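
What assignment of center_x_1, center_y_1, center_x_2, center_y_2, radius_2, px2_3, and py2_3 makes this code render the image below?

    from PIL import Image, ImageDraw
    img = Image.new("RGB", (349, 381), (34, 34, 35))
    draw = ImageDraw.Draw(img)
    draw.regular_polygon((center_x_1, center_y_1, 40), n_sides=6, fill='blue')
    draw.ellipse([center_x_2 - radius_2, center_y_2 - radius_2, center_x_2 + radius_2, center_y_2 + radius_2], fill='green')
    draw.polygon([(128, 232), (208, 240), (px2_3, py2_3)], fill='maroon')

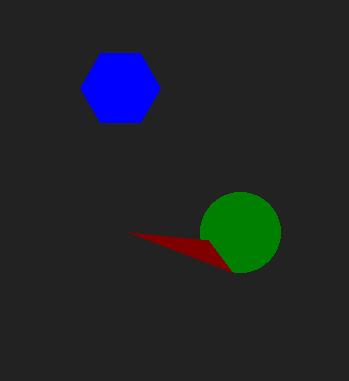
center_x_1 = 120
center_y_1 = 88
center_x_2 = 240
center_y_2 = 232
radius_2 = 40
px2_3 = 232
py2_3 = 272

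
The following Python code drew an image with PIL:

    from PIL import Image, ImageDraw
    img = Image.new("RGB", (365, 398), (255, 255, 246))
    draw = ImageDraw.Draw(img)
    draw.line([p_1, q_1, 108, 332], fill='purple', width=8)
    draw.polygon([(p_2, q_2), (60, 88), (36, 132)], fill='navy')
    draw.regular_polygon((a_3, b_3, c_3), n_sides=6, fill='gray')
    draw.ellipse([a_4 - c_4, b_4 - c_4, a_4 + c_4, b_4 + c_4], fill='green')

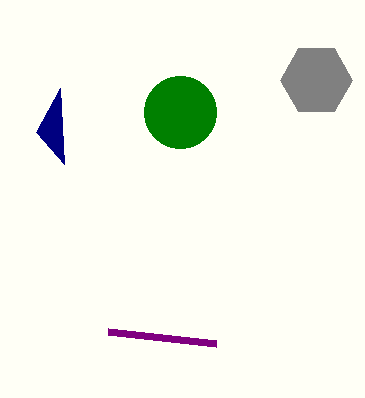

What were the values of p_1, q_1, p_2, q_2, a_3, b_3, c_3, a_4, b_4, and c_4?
p_1 = 216; q_1 = 344; p_2 = 64; q_2 = 164; a_3 = 316; b_3 = 80; c_3 = 36; a_4 = 180; b_4 = 112; c_4 = 36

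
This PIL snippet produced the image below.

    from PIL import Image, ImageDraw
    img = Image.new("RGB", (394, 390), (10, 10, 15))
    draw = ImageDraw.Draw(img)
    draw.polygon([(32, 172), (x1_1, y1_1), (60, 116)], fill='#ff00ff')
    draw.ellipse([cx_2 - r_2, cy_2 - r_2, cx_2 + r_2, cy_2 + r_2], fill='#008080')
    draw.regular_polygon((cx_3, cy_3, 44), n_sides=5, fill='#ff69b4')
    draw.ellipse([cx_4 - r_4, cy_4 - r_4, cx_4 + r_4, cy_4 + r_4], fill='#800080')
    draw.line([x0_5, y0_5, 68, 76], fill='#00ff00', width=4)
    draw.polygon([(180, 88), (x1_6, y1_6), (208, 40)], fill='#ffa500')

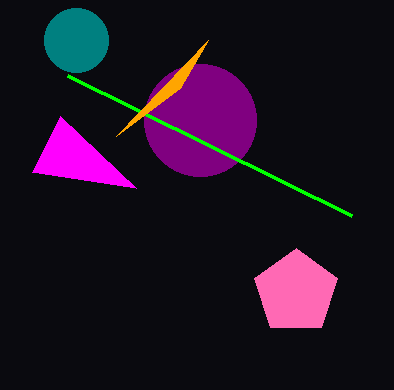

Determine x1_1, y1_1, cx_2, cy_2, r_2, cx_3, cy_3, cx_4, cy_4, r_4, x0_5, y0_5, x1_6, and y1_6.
x1_1 = 136
y1_1 = 188
cx_2 = 76
cy_2 = 40
r_2 = 32
cx_3 = 296
cy_3 = 292
cx_4 = 200
cy_4 = 120
r_4 = 56
x0_5 = 352
y0_5 = 216
x1_6 = 116
y1_6 = 136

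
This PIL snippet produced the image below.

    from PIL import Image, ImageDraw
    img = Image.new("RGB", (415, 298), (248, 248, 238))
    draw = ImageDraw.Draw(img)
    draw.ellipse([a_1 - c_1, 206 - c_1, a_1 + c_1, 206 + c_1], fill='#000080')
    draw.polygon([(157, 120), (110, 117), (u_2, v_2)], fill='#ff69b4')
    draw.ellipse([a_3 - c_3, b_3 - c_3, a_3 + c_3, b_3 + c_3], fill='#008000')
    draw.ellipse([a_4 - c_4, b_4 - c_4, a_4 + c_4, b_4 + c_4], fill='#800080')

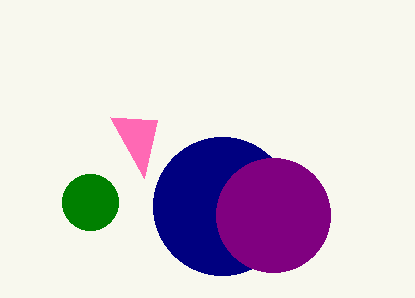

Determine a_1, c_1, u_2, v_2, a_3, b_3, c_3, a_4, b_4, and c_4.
a_1 = 222
c_1 = 69
u_2 = 144
v_2 = 178
a_3 = 90
b_3 = 202
c_3 = 28
a_4 = 273
b_4 = 215
c_4 = 57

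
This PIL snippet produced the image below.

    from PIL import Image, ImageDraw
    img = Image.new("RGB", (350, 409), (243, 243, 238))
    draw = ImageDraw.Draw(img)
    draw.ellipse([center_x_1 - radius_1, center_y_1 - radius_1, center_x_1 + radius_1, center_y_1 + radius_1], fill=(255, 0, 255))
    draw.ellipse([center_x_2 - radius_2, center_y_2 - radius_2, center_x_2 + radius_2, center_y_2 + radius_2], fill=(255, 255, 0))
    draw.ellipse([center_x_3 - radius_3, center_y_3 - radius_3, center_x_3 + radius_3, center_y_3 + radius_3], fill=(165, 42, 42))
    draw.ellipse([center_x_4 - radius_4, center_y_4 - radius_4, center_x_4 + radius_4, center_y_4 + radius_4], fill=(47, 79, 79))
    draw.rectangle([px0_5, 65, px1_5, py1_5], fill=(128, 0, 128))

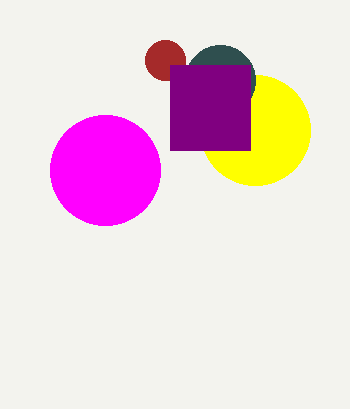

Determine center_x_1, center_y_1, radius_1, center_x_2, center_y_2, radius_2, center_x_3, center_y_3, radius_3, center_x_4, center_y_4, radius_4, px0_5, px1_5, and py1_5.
center_x_1 = 105; center_y_1 = 170; radius_1 = 55; center_x_2 = 255; center_y_2 = 130; radius_2 = 55; center_x_3 = 165; center_y_3 = 60; radius_3 = 20; center_x_4 = 220; center_y_4 = 80; radius_4 = 35; px0_5 = 170; px1_5 = 250; py1_5 = 150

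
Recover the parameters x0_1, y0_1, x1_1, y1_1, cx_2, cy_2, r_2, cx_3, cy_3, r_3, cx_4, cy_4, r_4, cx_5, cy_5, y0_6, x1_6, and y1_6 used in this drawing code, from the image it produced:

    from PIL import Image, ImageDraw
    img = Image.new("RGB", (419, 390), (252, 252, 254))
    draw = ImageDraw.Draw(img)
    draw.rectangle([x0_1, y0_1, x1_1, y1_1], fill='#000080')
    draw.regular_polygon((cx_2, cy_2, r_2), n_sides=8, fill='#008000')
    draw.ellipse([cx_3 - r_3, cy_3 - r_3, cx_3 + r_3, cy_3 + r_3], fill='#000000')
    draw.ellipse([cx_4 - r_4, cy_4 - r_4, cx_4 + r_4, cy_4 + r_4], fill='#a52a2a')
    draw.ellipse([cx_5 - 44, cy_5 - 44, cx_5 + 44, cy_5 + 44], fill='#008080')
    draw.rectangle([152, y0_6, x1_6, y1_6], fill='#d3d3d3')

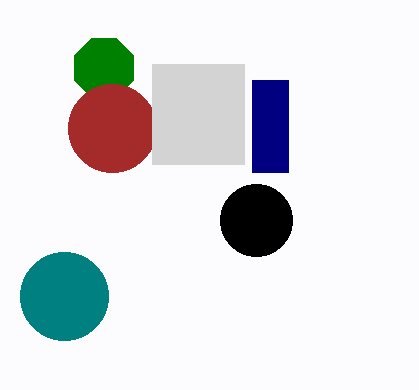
x0_1 = 252, y0_1 = 80, x1_1 = 288, y1_1 = 172, cx_2 = 104, cy_2 = 68, r_2 = 32, cx_3 = 256, cy_3 = 220, r_3 = 36, cx_4 = 112, cy_4 = 128, r_4 = 44, cx_5 = 64, cy_5 = 296, y0_6 = 64, x1_6 = 244, y1_6 = 164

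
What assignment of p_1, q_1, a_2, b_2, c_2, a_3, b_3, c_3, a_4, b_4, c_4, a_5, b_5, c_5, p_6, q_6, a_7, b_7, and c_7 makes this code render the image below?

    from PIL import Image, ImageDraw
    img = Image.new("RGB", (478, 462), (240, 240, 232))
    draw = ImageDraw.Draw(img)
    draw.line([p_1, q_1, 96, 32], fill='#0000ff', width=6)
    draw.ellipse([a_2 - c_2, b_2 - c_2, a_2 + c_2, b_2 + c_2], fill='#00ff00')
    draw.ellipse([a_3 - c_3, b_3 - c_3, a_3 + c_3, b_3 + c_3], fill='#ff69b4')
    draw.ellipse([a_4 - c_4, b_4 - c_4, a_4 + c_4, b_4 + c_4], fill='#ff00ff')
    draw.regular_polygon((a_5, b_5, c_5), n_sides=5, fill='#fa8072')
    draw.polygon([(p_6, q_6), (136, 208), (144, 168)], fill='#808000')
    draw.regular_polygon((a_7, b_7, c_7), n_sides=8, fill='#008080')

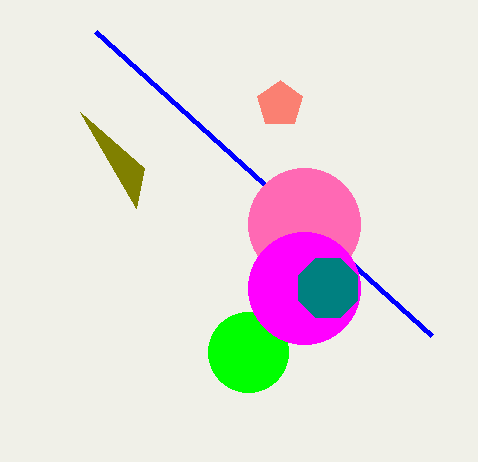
p_1 = 432; q_1 = 336; a_2 = 248; b_2 = 352; c_2 = 40; a_3 = 304; b_3 = 224; c_3 = 56; a_4 = 304; b_4 = 288; c_4 = 56; a_5 = 280; b_5 = 104; c_5 = 24; p_6 = 80; q_6 = 112; a_7 = 328; b_7 = 288; c_7 = 32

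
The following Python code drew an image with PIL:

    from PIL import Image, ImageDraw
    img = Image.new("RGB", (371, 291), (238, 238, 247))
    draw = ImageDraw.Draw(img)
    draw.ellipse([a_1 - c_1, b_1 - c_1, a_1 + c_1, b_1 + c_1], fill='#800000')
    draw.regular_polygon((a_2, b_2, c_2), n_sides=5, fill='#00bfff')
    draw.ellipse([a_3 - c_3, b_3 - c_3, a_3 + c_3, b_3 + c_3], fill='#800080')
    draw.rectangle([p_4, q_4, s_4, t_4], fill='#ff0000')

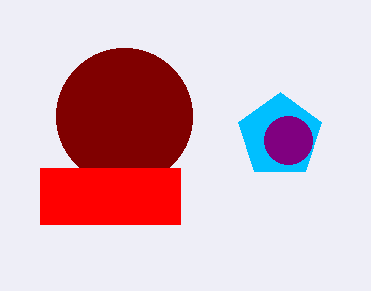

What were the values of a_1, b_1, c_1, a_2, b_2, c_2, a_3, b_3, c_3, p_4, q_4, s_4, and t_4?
a_1 = 124; b_1 = 116; c_1 = 68; a_2 = 280; b_2 = 136; c_2 = 44; a_3 = 288; b_3 = 140; c_3 = 24; p_4 = 40; q_4 = 168; s_4 = 180; t_4 = 224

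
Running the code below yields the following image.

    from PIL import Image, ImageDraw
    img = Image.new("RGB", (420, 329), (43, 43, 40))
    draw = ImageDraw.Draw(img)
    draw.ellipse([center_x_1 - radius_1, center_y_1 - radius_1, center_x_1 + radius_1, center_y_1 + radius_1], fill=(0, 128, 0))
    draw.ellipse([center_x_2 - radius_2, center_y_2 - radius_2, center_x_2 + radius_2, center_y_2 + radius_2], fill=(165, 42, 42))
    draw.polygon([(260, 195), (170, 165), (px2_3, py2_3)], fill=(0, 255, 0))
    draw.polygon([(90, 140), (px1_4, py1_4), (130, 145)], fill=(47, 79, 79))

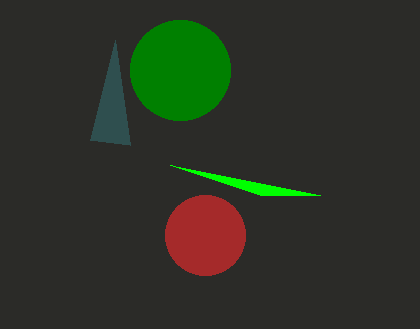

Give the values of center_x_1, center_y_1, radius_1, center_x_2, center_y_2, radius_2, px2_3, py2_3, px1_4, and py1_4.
center_x_1 = 180
center_y_1 = 70
radius_1 = 50
center_x_2 = 205
center_y_2 = 235
radius_2 = 40
px2_3 = 320
py2_3 = 195
px1_4 = 115
py1_4 = 40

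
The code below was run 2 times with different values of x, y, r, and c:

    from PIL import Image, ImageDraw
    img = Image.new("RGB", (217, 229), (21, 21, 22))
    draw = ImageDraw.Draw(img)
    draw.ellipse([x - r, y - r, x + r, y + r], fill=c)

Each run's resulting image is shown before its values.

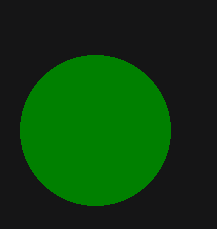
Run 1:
x = 95
y = 130
r = 75
c = 'green'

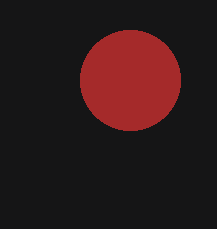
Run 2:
x = 130; y = 80; r = 50; c = 'brown'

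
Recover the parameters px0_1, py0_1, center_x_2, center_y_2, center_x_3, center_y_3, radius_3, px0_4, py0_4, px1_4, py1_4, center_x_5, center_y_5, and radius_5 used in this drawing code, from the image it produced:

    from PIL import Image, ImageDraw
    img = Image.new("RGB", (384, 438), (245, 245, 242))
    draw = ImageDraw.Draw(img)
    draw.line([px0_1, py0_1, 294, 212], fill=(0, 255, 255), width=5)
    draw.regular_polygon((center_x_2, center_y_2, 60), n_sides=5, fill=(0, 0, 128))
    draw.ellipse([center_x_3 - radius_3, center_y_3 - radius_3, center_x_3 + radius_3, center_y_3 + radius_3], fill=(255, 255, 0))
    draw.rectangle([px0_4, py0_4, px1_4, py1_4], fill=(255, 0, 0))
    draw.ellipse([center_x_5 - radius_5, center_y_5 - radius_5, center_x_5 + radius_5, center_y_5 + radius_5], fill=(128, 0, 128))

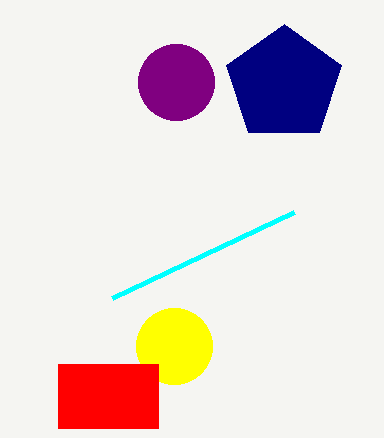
px0_1 = 112
py0_1 = 298
center_x_2 = 284
center_y_2 = 84
center_x_3 = 174
center_y_3 = 346
radius_3 = 38
px0_4 = 58
py0_4 = 364
px1_4 = 158
py1_4 = 428
center_x_5 = 176
center_y_5 = 82
radius_5 = 38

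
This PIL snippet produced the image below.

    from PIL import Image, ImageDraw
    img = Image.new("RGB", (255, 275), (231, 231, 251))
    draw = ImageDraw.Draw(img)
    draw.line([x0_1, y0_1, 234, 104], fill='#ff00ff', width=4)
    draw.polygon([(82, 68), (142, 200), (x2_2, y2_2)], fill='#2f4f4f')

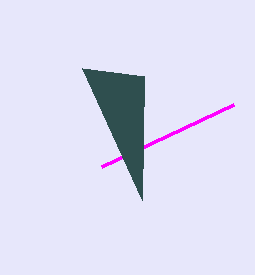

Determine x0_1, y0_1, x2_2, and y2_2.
x0_1 = 102
y0_1 = 166
x2_2 = 144
y2_2 = 76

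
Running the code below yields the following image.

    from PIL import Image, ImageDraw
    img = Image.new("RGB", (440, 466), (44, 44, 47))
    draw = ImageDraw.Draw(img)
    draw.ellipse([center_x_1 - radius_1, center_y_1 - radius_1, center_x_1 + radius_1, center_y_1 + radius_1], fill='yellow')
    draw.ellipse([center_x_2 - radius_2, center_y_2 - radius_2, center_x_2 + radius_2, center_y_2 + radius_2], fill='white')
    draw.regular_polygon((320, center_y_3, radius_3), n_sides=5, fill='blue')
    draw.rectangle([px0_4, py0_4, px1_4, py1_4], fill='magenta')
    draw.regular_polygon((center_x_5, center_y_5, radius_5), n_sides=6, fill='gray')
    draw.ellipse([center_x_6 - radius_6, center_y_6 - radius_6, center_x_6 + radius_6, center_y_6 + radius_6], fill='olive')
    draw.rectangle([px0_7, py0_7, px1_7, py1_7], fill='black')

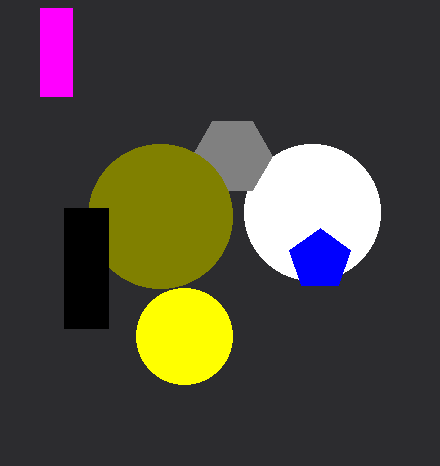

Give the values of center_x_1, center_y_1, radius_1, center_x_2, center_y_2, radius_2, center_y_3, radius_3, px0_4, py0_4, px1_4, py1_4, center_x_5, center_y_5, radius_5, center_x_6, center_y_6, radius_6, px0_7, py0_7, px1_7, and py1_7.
center_x_1 = 184, center_y_1 = 336, radius_1 = 48, center_x_2 = 312, center_y_2 = 212, radius_2 = 68, center_y_3 = 260, radius_3 = 32, px0_4 = 40, py0_4 = 8, px1_4 = 72, py1_4 = 96, center_x_5 = 232, center_y_5 = 156, radius_5 = 40, center_x_6 = 160, center_y_6 = 216, radius_6 = 72, px0_7 = 64, py0_7 = 208, px1_7 = 108, py1_7 = 328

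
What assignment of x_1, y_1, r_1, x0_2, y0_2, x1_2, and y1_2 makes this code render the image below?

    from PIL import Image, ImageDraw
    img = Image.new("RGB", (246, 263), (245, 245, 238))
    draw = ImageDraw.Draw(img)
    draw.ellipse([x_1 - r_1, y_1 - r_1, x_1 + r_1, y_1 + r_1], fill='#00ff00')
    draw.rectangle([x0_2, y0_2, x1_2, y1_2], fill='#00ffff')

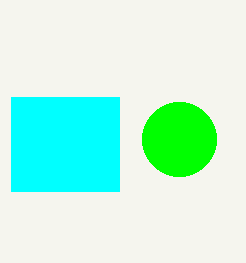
x_1 = 179
y_1 = 139
r_1 = 37
x0_2 = 11
y0_2 = 97
x1_2 = 119
y1_2 = 191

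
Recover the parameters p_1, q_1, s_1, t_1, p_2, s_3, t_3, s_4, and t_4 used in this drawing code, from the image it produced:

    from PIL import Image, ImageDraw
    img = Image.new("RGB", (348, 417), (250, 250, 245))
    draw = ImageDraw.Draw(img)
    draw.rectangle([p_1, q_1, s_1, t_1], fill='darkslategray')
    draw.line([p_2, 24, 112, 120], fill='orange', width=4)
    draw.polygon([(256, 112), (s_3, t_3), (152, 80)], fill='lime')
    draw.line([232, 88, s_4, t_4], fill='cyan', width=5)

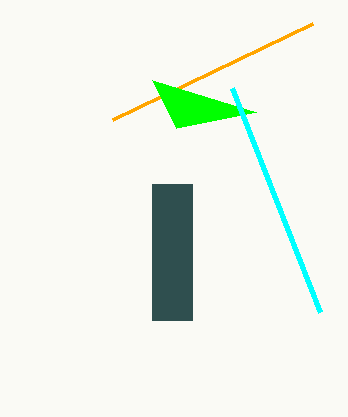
p_1 = 152
q_1 = 184
s_1 = 192
t_1 = 320
p_2 = 312
s_3 = 176
t_3 = 128
s_4 = 320
t_4 = 312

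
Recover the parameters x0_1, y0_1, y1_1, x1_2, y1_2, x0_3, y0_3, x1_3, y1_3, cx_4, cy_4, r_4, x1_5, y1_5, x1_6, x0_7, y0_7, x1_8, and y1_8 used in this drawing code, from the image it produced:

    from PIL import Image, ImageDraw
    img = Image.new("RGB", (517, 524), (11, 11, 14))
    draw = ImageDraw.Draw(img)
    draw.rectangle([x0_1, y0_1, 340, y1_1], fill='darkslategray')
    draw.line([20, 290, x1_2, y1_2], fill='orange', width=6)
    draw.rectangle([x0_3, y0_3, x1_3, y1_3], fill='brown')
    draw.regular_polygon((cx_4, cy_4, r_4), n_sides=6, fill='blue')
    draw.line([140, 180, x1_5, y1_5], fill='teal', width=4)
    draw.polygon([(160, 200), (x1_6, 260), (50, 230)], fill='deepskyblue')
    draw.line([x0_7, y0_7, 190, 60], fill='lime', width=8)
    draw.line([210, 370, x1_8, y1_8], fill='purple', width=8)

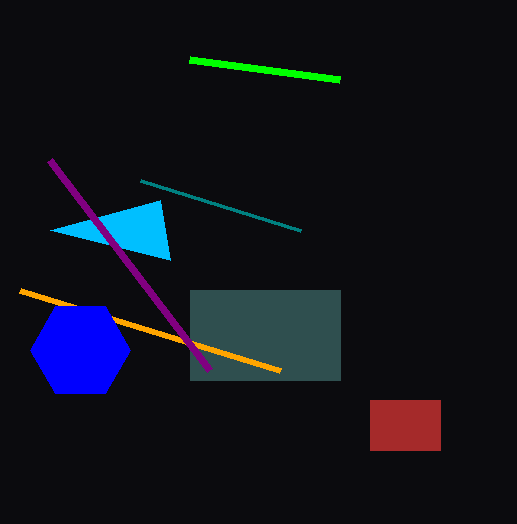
x0_1 = 190; y0_1 = 290; y1_1 = 380; x1_2 = 280; y1_2 = 370; x0_3 = 370; y0_3 = 400; x1_3 = 440; y1_3 = 450; cx_4 = 80; cy_4 = 350; r_4 = 50; x1_5 = 300; y1_5 = 230; x1_6 = 170; x0_7 = 340; y0_7 = 80; x1_8 = 50; y1_8 = 160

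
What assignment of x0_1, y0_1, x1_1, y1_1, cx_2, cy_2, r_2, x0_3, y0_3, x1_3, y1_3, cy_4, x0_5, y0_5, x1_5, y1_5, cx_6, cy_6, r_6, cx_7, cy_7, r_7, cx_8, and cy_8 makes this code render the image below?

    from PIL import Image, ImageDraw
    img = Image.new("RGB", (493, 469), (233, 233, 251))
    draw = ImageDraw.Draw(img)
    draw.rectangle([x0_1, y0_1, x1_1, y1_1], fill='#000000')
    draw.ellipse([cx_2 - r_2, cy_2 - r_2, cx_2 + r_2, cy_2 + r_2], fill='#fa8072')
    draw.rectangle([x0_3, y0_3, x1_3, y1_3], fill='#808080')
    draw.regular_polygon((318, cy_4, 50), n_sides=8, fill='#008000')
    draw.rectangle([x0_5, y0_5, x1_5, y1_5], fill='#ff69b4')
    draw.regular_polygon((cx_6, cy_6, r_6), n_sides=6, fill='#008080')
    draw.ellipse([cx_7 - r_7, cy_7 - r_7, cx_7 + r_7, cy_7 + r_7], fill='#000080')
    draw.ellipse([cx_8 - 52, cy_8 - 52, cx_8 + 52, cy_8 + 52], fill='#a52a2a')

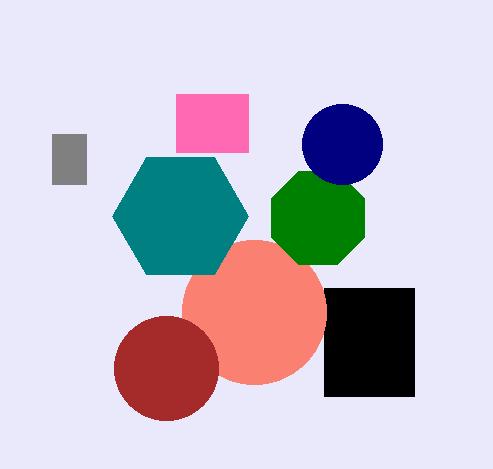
x0_1 = 324; y0_1 = 288; x1_1 = 414; y1_1 = 396; cx_2 = 254; cy_2 = 312; r_2 = 72; x0_3 = 52; y0_3 = 134; x1_3 = 86; y1_3 = 184; cy_4 = 218; x0_5 = 176; y0_5 = 94; x1_5 = 248; y1_5 = 152; cx_6 = 180; cy_6 = 216; r_6 = 68; cx_7 = 342; cy_7 = 144; r_7 = 40; cx_8 = 166; cy_8 = 368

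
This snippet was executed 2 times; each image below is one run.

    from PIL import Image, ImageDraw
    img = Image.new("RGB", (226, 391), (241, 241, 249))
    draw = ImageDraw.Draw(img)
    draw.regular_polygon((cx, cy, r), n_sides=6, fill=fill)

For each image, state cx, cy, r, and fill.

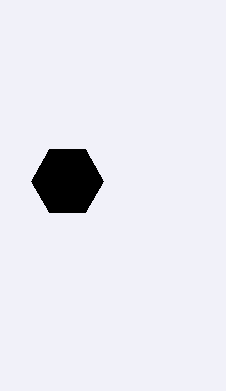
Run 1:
cx = 67, cy = 181, r = 36, fill = 'black'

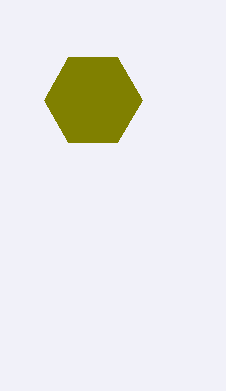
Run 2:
cx = 93, cy = 100, r = 49, fill = 'olive'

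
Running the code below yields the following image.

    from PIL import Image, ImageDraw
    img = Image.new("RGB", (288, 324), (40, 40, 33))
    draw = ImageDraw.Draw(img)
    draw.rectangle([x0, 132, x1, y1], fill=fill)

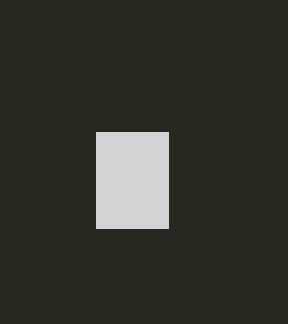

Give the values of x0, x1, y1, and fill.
x0 = 96, x1 = 168, y1 = 228, fill = 'lightgray'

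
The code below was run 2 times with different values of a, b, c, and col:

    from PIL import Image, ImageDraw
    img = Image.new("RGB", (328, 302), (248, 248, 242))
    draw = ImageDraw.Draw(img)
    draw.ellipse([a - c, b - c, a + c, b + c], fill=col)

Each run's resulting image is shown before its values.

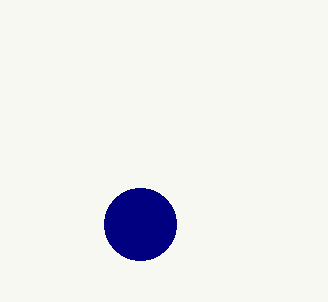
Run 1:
a = 140
b = 224
c = 36
col = 'navy'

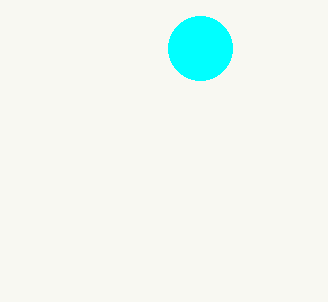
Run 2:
a = 200, b = 48, c = 32, col = 'cyan'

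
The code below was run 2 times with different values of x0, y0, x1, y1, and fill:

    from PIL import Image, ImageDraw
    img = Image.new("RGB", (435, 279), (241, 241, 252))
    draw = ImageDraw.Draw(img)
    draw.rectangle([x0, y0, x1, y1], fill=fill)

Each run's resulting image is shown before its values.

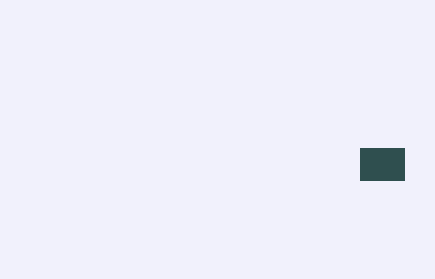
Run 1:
x0 = 360
y0 = 148
x1 = 404
y1 = 180
fill = 'darkslategray'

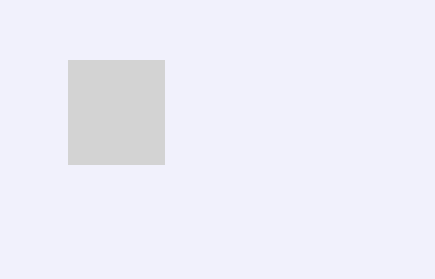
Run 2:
x0 = 68; y0 = 60; x1 = 164; y1 = 164; fill = 'lightgray'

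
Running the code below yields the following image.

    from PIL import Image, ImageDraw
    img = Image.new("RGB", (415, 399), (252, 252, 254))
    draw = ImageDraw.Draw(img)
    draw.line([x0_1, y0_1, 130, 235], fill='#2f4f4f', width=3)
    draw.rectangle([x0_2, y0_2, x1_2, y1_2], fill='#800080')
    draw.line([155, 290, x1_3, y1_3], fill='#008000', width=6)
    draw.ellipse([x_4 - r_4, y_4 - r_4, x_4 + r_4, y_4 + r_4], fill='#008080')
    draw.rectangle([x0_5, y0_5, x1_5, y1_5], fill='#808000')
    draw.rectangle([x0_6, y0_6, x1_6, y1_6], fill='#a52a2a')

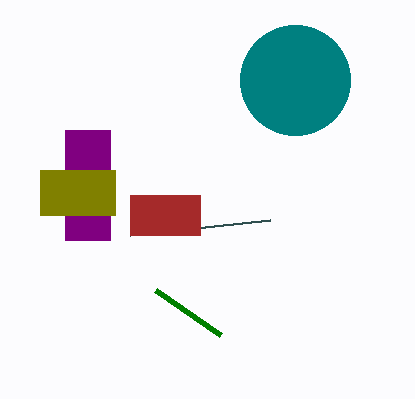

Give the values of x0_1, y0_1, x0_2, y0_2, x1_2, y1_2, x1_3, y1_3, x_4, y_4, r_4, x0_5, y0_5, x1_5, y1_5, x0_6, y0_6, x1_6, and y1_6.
x0_1 = 270; y0_1 = 220; x0_2 = 65; y0_2 = 130; x1_2 = 110; y1_2 = 240; x1_3 = 220; y1_3 = 335; x_4 = 295; y_4 = 80; r_4 = 55; x0_5 = 40; y0_5 = 170; x1_5 = 115; y1_5 = 215; x0_6 = 130; y0_6 = 195; x1_6 = 200; y1_6 = 235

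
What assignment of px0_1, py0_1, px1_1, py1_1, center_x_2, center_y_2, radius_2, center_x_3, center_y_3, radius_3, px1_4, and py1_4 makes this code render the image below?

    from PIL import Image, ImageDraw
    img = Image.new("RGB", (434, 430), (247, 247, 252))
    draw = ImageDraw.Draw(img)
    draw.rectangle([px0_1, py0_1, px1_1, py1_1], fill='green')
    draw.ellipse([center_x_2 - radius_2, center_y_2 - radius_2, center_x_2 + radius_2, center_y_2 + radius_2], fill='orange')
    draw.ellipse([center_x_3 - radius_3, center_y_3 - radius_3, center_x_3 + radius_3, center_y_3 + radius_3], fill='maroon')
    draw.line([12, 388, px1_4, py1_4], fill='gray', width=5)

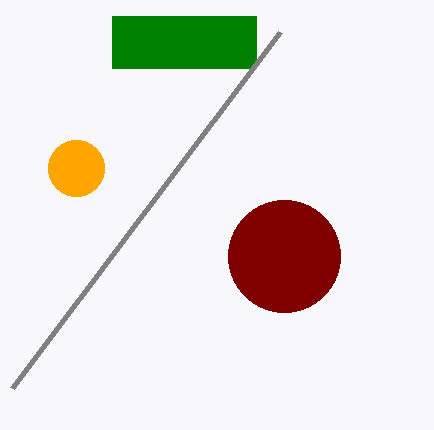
px0_1 = 112
py0_1 = 16
px1_1 = 256
py1_1 = 68
center_x_2 = 76
center_y_2 = 168
radius_2 = 28
center_x_3 = 284
center_y_3 = 256
radius_3 = 56
px1_4 = 280
py1_4 = 32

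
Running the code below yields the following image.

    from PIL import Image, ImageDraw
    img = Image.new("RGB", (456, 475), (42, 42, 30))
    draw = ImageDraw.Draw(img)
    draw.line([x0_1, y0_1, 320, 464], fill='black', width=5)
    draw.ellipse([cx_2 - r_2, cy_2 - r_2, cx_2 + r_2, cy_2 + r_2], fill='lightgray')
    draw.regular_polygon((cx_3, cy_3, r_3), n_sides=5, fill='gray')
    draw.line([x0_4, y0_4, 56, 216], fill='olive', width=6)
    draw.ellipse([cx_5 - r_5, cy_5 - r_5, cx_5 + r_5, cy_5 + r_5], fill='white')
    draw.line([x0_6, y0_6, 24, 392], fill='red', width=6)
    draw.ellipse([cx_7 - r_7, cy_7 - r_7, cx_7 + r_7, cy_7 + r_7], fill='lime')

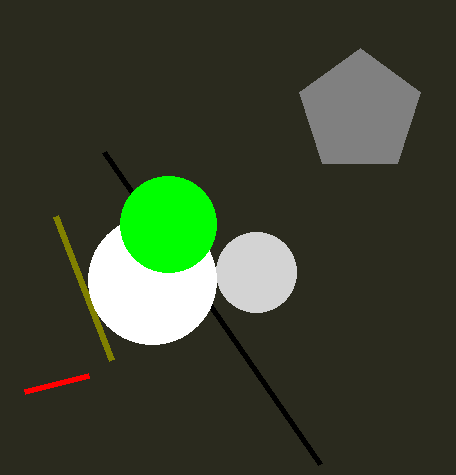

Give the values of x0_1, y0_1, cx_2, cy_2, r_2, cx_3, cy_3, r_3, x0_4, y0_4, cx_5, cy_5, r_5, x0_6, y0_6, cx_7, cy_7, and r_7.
x0_1 = 104, y0_1 = 152, cx_2 = 256, cy_2 = 272, r_2 = 40, cx_3 = 360, cy_3 = 112, r_3 = 64, x0_4 = 112, y0_4 = 360, cx_5 = 152, cy_5 = 280, r_5 = 64, x0_6 = 88, y0_6 = 376, cx_7 = 168, cy_7 = 224, r_7 = 48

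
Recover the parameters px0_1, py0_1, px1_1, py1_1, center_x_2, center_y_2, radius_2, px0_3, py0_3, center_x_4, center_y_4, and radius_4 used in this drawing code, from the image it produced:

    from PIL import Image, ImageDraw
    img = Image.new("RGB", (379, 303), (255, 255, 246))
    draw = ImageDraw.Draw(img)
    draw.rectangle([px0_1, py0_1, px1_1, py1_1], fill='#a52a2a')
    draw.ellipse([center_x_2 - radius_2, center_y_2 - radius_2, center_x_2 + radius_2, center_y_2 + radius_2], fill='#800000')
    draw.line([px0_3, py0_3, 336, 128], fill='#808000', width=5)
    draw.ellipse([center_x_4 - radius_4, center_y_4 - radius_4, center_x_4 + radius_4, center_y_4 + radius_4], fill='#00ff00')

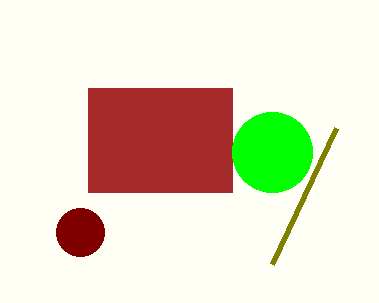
px0_1 = 88, py0_1 = 88, px1_1 = 232, py1_1 = 192, center_x_2 = 80, center_y_2 = 232, radius_2 = 24, px0_3 = 272, py0_3 = 264, center_x_4 = 272, center_y_4 = 152, radius_4 = 40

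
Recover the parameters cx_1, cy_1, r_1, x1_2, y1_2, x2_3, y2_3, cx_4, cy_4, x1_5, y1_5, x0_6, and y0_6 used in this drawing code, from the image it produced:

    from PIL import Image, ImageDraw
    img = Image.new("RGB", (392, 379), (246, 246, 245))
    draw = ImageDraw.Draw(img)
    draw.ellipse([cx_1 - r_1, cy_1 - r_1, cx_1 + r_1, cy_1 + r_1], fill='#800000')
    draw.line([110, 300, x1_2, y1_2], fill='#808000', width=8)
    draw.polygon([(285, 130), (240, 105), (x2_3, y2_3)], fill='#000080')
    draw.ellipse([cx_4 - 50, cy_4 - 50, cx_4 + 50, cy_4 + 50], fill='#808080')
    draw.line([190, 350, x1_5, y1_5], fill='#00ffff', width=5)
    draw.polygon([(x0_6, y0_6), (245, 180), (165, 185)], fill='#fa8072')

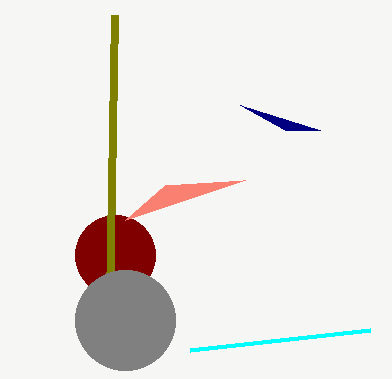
cx_1 = 115
cy_1 = 255
r_1 = 40
x1_2 = 115
y1_2 = 15
x2_3 = 320
y2_3 = 130
cx_4 = 125
cy_4 = 320
x1_5 = 370
y1_5 = 330
x0_6 = 125
y0_6 = 220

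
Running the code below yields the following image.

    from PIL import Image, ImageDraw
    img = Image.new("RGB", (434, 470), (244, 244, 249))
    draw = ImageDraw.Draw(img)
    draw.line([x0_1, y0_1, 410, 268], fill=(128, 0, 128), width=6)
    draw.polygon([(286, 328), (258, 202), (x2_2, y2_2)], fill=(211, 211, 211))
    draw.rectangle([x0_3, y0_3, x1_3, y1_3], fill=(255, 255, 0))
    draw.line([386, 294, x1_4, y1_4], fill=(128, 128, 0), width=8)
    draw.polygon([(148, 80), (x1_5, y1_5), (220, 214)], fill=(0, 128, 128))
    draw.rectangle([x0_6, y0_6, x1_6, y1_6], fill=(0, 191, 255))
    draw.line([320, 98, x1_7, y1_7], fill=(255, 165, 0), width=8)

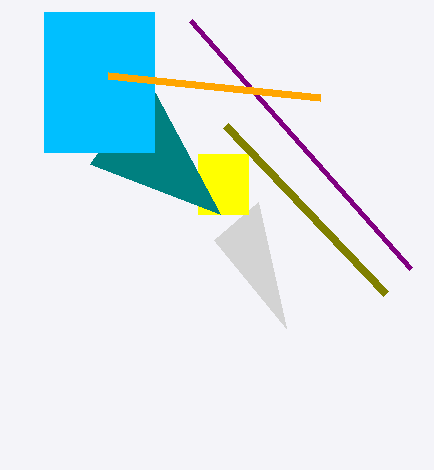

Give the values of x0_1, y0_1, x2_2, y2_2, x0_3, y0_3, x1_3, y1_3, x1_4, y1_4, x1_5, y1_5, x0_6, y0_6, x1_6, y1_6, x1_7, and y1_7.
x0_1 = 190
y0_1 = 20
x2_2 = 214
y2_2 = 240
x0_3 = 198
y0_3 = 154
x1_3 = 248
y1_3 = 214
x1_4 = 226
y1_4 = 126
x1_5 = 90
y1_5 = 164
x0_6 = 44
y0_6 = 12
x1_6 = 154
y1_6 = 152
x1_7 = 108
y1_7 = 76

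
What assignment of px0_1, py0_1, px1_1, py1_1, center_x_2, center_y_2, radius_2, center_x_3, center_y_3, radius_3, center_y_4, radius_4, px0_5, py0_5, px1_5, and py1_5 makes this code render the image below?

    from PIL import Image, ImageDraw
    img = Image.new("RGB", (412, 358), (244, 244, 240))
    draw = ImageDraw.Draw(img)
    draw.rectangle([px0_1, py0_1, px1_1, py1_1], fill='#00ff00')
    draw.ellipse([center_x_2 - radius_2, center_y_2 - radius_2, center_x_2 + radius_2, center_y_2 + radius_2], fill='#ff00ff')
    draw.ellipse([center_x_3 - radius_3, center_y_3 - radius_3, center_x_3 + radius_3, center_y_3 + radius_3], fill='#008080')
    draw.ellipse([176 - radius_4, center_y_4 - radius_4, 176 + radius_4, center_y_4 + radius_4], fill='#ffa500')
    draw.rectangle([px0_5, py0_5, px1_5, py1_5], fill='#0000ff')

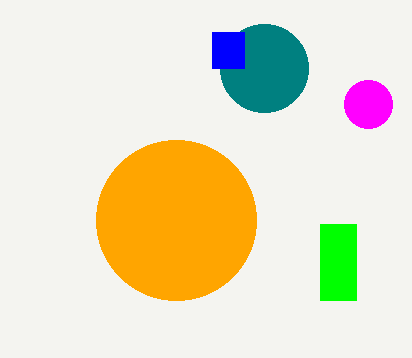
px0_1 = 320; py0_1 = 224; px1_1 = 356; py1_1 = 300; center_x_2 = 368; center_y_2 = 104; radius_2 = 24; center_x_3 = 264; center_y_3 = 68; radius_3 = 44; center_y_4 = 220; radius_4 = 80; px0_5 = 212; py0_5 = 32; px1_5 = 244; py1_5 = 68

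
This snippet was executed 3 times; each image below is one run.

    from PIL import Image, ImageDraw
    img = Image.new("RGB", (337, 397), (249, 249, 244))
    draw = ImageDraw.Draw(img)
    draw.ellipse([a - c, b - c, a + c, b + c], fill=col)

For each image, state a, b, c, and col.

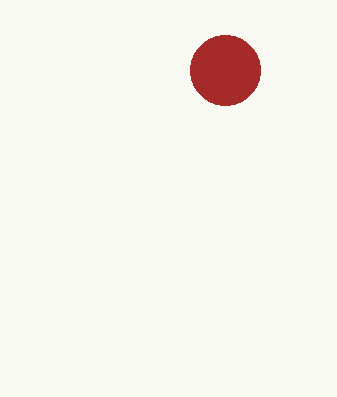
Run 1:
a = 225; b = 70; c = 35; col = 'brown'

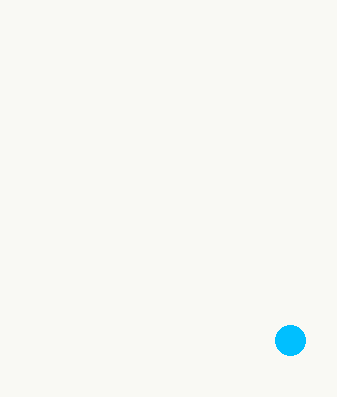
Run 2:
a = 290, b = 340, c = 15, col = 'deepskyblue'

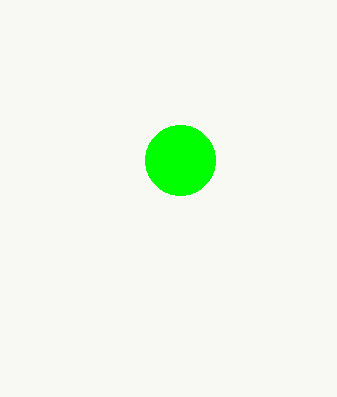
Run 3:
a = 180
b = 160
c = 35
col = 'lime'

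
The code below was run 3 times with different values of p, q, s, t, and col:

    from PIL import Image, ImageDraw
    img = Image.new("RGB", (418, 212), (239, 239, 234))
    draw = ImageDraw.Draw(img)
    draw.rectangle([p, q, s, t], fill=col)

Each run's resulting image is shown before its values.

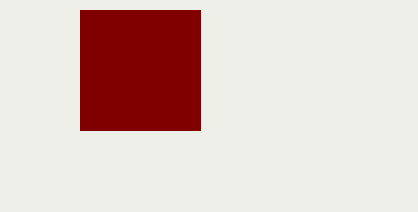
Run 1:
p = 80, q = 10, s = 200, t = 130, col = 'maroon'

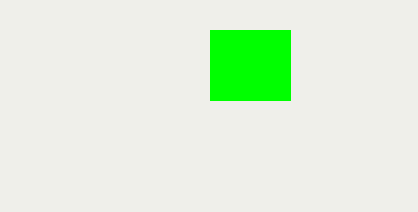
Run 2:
p = 210, q = 30, s = 290, t = 100, col = 'lime'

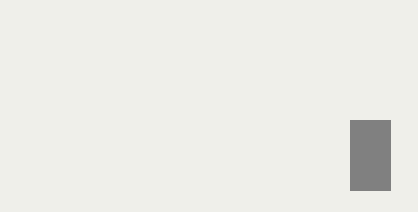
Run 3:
p = 350, q = 120, s = 390, t = 190, col = 'gray'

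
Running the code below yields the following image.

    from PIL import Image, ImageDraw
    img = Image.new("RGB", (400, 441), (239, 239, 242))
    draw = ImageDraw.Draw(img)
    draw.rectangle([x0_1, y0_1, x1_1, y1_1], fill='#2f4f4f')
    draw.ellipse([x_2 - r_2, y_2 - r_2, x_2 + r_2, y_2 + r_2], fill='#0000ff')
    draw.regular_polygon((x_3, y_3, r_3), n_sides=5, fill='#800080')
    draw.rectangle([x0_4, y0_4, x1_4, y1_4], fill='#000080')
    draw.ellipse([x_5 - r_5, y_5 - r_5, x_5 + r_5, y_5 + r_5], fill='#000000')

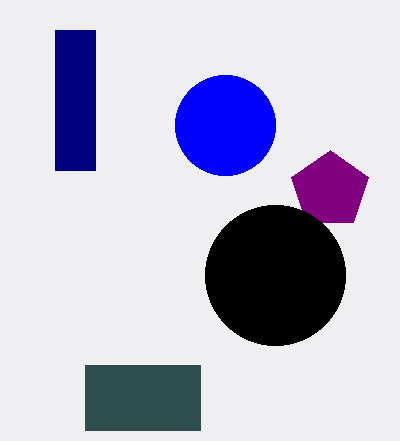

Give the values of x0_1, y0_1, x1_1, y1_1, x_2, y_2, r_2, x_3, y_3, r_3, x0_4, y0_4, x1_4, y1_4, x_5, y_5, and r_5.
x0_1 = 85, y0_1 = 365, x1_1 = 200, y1_1 = 430, x_2 = 225, y_2 = 125, r_2 = 50, x_3 = 330, y_3 = 190, r_3 = 40, x0_4 = 55, y0_4 = 30, x1_4 = 95, y1_4 = 170, x_5 = 275, y_5 = 275, r_5 = 70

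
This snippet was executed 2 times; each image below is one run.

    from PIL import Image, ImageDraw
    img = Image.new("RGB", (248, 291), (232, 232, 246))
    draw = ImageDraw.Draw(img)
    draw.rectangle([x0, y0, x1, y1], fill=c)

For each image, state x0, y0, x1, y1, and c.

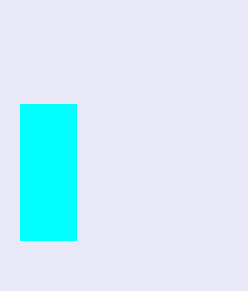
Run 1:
x0 = 20, y0 = 104, x1 = 76, y1 = 240, c = 'cyan'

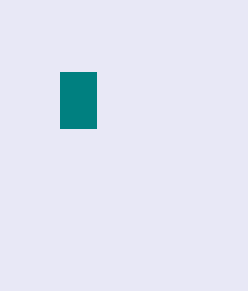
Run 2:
x0 = 60
y0 = 72
x1 = 96
y1 = 128
c = 'teal'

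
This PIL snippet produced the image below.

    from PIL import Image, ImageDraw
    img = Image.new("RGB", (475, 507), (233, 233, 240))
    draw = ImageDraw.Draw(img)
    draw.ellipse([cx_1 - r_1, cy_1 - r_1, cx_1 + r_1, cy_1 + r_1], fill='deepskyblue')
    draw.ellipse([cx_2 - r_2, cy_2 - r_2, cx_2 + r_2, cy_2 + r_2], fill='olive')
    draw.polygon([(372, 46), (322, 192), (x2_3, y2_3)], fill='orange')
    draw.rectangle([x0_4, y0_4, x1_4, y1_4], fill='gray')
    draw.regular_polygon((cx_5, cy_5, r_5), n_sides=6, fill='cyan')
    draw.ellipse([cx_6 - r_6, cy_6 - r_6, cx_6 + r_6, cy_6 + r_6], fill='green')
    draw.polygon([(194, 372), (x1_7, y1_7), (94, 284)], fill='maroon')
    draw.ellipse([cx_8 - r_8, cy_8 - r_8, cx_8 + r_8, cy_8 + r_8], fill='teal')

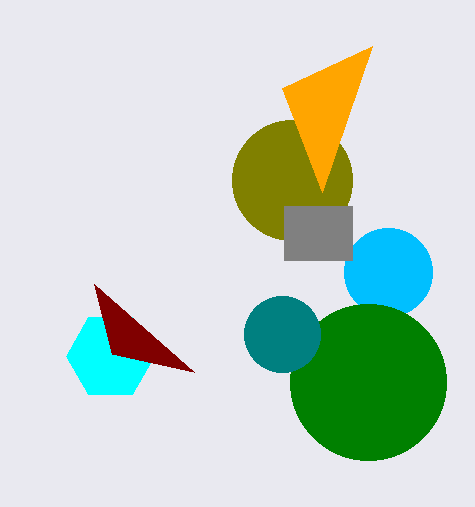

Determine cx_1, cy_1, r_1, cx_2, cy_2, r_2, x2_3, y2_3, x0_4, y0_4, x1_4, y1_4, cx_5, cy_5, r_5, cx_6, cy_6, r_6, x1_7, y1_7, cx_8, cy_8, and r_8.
cx_1 = 388
cy_1 = 272
r_1 = 44
cx_2 = 292
cy_2 = 180
r_2 = 60
x2_3 = 282
y2_3 = 88
x0_4 = 284
y0_4 = 206
x1_4 = 352
y1_4 = 260
cx_5 = 110
cy_5 = 356
r_5 = 44
cx_6 = 368
cy_6 = 382
r_6 = 78
x1_7 = 112
y1_7 = 354
cx_8 = 282
cy_8 = 334
r_8 = 38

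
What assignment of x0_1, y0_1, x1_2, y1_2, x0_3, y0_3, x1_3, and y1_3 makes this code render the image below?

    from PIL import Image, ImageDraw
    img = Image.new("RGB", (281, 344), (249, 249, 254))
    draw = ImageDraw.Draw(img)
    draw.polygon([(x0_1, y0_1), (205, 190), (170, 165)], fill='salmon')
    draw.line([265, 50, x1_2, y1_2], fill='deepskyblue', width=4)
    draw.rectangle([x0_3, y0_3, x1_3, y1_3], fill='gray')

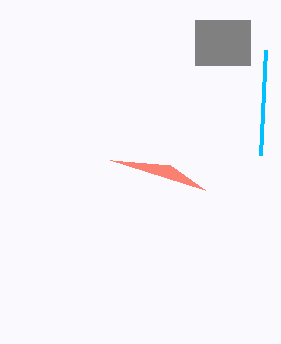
x0_1 = 110, y0_1 = 160, x1_2 = 260, y1_2 = 155, x0_3 = 195, y0_3 = 20, x1_3 = 250, y1_3 = 65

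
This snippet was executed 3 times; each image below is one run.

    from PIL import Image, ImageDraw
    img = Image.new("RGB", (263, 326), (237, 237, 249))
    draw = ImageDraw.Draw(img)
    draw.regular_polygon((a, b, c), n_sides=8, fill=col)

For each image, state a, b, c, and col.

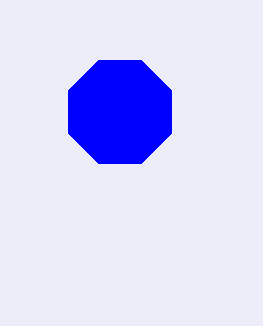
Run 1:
a = 120
b = 112
c = 56
col = 'blue'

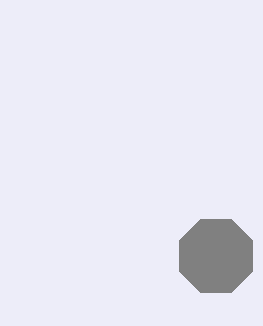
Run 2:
a = 216
b = 256
c = 40
col = 'gray'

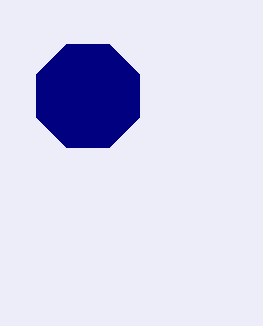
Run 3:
a = 88, b = 96, c = 56, col = 'navy'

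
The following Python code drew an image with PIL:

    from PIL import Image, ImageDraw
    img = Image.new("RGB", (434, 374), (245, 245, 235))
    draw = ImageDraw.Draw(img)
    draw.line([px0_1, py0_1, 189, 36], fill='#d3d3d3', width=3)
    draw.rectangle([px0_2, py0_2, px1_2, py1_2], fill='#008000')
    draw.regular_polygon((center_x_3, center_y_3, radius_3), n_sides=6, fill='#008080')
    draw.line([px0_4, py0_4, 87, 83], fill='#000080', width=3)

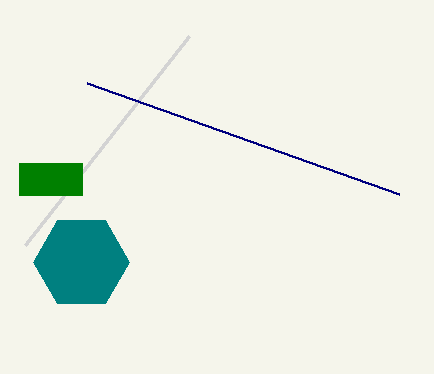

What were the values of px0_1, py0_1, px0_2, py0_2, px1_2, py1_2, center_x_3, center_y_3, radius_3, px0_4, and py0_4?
px0_1 = 25
py0_1 = 245
px0_2 = 19
py0_2 = 163
px1_2 = 82
py1_2 = 195
center_x_3 = 81
center_y_3 = 262
radius_3 = 48
px0_4 = 399
py0_4 = 194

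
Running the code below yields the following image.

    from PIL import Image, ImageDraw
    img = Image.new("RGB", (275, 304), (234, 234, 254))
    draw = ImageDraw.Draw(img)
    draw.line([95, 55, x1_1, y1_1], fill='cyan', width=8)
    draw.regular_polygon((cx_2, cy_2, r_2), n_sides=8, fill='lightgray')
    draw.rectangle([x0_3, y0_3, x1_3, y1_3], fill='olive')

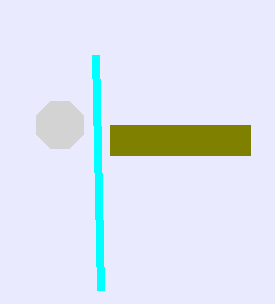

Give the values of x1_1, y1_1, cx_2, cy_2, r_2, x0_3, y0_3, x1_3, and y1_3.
x1_1 = 100; y1_1 = 290; cx_2 = 60; cy_2 = 125; r_2 = 25; x0_3 = 110; y0_3 = 125; x1_3 = 250; y1_3 = 155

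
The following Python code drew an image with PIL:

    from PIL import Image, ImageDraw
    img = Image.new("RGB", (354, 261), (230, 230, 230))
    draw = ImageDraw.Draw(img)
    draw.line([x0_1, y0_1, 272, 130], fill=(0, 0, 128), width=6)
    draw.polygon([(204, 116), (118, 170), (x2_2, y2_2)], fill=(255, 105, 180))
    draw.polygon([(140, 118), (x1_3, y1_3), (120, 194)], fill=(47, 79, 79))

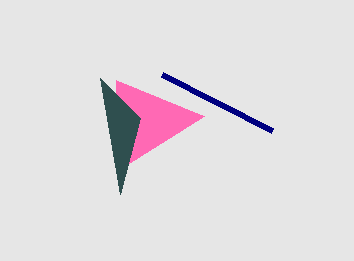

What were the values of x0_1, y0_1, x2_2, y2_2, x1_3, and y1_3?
x0_1 = 162
y0_1 = 74
x2_2 = 116
y2_2 = 80
x1_3 = 100
y1_3 = 78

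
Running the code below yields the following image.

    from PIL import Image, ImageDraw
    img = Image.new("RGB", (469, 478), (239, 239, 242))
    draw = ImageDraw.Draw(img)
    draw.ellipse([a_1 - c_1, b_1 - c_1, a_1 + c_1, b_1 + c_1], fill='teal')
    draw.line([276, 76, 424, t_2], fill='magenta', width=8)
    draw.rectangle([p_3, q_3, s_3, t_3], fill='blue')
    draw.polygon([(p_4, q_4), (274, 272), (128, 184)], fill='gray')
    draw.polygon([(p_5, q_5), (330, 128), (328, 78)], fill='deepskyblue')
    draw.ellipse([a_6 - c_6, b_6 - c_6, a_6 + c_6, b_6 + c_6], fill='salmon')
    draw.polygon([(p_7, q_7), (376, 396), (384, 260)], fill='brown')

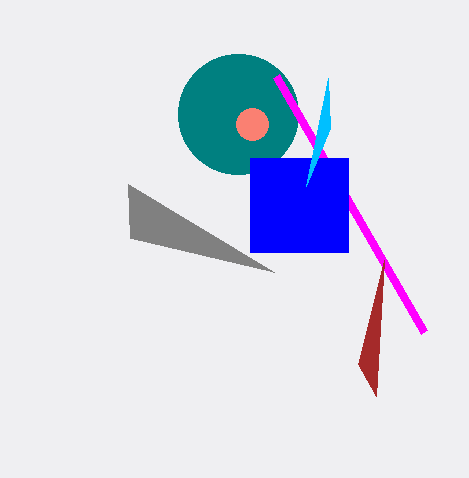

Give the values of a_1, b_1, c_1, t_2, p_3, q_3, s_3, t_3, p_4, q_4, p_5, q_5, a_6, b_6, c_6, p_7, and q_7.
a_1 = 238; b_1 = 114; c_1 = 60; t_2 = 332; p_3 = 250; q_3 = 158; s_3 = 348; t_3 = 252; p_4 = 130; q_4 = 238; p_5 = 306; q_5 = 186; a_6 = 252; b_6 = 124; c_6 = 16; p_7 = 358; q_7 = 364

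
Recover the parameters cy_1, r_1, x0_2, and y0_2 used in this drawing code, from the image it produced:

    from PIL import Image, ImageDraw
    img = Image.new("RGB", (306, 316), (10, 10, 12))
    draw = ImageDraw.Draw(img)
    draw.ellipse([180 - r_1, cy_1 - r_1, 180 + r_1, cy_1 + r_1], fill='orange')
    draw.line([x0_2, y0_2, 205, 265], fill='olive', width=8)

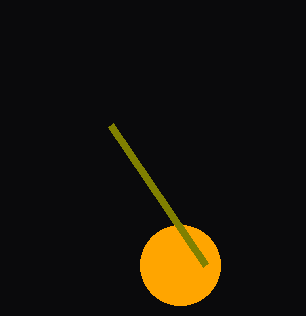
cy_1 = 265; r_1 = 40; x0_2 = 110; y0_2 = 125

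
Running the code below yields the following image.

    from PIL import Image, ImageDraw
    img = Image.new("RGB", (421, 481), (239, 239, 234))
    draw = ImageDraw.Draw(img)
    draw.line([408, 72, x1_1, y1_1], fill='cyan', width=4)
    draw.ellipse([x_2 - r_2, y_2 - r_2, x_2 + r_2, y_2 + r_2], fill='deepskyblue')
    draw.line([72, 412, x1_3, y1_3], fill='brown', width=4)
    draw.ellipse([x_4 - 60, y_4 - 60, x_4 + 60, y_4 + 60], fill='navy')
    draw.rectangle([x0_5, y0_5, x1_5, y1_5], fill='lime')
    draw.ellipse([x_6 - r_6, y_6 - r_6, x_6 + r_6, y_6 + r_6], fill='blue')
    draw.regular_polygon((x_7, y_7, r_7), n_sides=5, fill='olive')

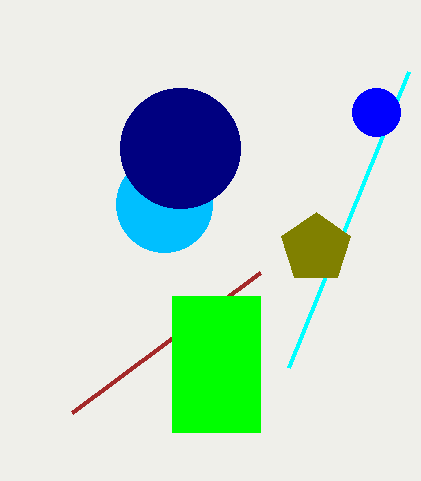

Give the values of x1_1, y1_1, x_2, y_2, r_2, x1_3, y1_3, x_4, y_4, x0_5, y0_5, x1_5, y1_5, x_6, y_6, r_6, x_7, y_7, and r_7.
x1_1 = 288, y1_1 = 368, x_2 = 164, y_2 = 204, r_2 = 48, x1_3 = 260, y1_3 = 272, x_4 = 180, y_4 = 148, x0_5 = 172, y0_5 = 296, x1_5 = 260, y1_5 = 432, x_6 = 376, y_6 = 112, r_6 = 24, x_7 = 316, y_7 = 248, r_7 = 36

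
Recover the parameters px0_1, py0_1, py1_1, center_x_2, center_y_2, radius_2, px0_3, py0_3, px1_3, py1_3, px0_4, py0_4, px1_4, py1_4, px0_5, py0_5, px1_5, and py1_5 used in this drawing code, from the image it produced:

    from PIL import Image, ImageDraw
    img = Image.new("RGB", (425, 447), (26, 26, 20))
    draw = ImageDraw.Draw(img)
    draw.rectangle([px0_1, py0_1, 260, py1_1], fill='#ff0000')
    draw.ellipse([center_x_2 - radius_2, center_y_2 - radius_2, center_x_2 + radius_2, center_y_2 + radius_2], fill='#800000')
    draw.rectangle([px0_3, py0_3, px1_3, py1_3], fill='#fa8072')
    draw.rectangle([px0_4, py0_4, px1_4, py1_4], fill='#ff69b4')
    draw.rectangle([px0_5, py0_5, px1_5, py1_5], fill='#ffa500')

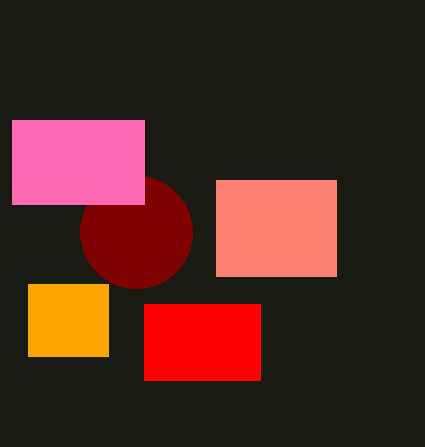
px0_1 = 144
py0_1 = 304
py1_1 = 380
center_x_2 = 136
center_y_2 = 232
radius_2 = 56
px0_3 = 216
py0_3 = 180
px1_3 = 336
py1_3 = 276
px0_4 = 12
py0_4 = 120
px1_4 = 144
py1_4 = 204
px0_5 = 28
py0_5 = 284
px1_5 = 108
py1_5 = 356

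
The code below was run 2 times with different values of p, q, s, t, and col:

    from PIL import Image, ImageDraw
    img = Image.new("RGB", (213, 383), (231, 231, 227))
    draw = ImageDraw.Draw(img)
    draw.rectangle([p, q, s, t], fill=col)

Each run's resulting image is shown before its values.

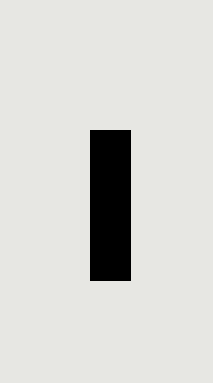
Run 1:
p = 90
q = 130
s = 130
t = 280
col = 'black'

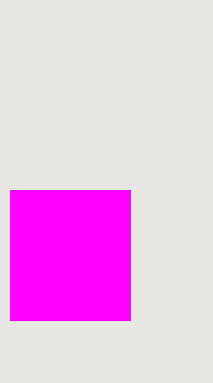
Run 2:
p = 10
q = 190
s = 130
t = 320
col = 'magenta'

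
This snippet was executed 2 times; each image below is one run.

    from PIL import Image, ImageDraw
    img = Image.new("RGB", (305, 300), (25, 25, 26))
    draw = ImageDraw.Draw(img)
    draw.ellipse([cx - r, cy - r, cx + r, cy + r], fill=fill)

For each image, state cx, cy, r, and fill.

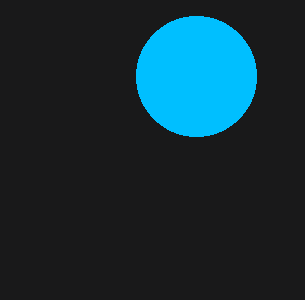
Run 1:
cx = 196
cy = 76
r = 60
fill = 'deepskyblue'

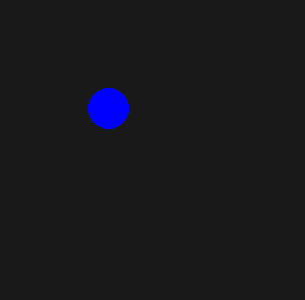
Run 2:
cx = 108; cy = 108; r = 20; fill = 'blue'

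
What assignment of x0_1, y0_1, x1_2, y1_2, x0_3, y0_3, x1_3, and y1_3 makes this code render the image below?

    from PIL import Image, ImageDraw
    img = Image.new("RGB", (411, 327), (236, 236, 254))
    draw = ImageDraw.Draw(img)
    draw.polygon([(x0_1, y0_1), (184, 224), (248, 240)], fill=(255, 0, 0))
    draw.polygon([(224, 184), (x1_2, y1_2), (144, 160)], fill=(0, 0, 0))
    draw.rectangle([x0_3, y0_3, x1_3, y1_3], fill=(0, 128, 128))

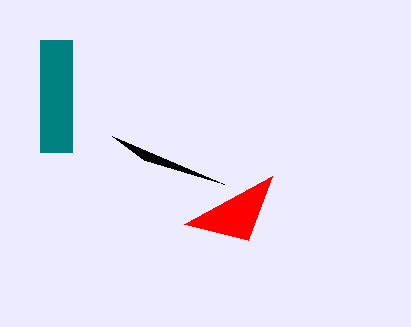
x0_1 = 272; y0_1 = 176; x1_2 = 112; y1_2 = 136; x0_3 = 40; y0_3 = 40; x1_3 = 72; y1_3 = 152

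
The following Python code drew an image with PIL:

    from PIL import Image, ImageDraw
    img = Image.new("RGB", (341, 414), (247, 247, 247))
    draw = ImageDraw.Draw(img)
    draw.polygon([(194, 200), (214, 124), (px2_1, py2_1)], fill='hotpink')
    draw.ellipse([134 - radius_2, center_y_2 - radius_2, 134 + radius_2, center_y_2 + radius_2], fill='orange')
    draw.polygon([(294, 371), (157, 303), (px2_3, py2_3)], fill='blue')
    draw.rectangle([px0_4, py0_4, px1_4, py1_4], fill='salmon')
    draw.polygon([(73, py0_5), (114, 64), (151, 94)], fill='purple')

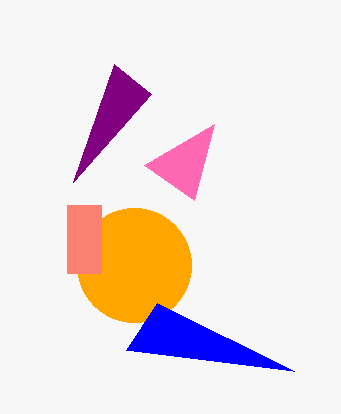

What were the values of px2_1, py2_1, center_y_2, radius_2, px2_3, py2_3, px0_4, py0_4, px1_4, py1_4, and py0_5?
px2_1 = 144; py2_1 = 165; center_y_2 = 265; radius_2 = 57; px2_3 = 126; py2_3 = 350; px0_4 = 67; py0_4 = 205; px1_4 = 101; py1_4 = 273; py0_5 = 182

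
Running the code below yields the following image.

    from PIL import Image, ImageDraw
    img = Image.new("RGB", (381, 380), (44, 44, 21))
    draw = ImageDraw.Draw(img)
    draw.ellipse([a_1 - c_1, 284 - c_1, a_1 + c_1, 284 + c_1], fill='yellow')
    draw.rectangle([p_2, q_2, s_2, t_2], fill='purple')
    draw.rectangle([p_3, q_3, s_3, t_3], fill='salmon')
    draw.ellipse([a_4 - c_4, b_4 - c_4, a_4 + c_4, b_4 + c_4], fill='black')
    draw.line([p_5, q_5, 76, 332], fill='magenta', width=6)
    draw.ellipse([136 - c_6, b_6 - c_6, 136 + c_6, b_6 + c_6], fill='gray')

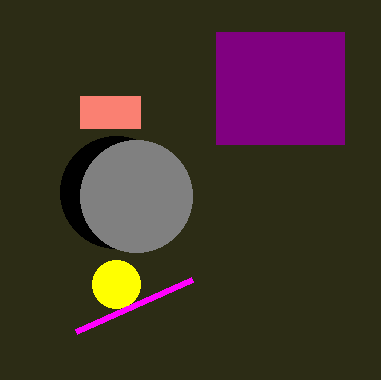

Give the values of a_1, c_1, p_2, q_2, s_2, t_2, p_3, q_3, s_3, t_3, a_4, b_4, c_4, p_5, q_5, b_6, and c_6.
a_1 = 116, c_1 = 24, p_2 = 216, q_2 = 32, s_2 = 344, t_2 = 144, p_3 = 80, q_3 = 96, s_3 = 140, t_3 = 128, a_4 = 116, b_4 = 192, c_4 = 56, p_5 = 192, q_5 = 280, b_6 = 196, c_6 = 56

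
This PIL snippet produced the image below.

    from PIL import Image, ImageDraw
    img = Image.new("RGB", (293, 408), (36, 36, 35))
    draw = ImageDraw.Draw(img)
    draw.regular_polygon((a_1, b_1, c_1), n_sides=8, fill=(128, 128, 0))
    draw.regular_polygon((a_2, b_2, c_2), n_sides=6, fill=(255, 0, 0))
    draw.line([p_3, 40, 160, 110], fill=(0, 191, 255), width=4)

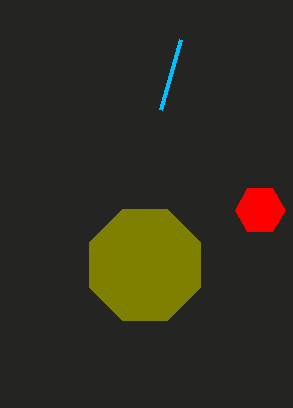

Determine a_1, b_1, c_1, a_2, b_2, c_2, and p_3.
a_1 = 145, b_1 = 265, c_1 = 60, a_2 = 260, b_2 = 210, c_2 = 25, p_3 = 180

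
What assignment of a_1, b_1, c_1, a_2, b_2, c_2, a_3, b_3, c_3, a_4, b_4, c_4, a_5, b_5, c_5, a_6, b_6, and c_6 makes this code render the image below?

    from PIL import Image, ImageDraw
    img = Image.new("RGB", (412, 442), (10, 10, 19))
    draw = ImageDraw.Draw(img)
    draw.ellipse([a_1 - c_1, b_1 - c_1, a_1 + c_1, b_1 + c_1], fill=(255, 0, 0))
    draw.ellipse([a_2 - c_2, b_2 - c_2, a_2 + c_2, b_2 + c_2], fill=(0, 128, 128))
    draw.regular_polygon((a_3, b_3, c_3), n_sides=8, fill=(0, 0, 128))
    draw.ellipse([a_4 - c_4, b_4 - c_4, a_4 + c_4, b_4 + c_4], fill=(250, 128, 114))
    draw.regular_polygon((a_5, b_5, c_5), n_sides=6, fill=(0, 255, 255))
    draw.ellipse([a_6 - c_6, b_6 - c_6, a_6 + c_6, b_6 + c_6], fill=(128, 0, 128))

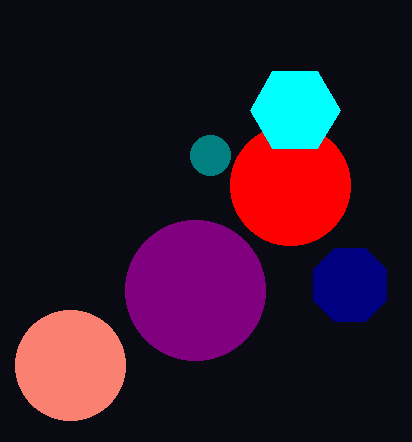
a_1 = 290; b_1 = 185; c_1 = 60; a_2 = 210; b_2 = 155; c_2 = 20; a_3 = 350; b_3 = 285; c_3 = 40; a_4 = 70; b_4 = 365; c_4 = 55; a_5 = 295; b_5 = 110; c_5 = 45; a_6 = 195; b_6 = 290; c_6 = 70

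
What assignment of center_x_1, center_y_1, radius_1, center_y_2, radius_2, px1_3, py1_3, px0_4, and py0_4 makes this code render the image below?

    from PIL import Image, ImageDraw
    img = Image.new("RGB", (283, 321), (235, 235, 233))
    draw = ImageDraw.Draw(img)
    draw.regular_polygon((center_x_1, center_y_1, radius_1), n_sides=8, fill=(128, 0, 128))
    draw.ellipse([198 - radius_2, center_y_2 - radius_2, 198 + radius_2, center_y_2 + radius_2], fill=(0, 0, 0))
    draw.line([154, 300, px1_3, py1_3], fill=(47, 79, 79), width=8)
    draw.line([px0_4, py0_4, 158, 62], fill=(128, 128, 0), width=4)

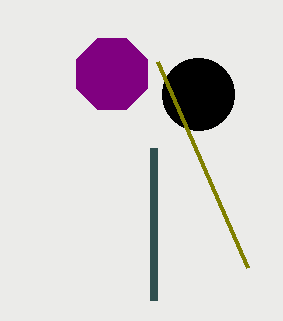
center_x_1 = 112; center_y_1 = 74; radius_1 = 38; center_y_2 = 94; radius_2 = 36; px1_3 = 154; py1_3 = 148; px0_4 = 248; py0_4 = 268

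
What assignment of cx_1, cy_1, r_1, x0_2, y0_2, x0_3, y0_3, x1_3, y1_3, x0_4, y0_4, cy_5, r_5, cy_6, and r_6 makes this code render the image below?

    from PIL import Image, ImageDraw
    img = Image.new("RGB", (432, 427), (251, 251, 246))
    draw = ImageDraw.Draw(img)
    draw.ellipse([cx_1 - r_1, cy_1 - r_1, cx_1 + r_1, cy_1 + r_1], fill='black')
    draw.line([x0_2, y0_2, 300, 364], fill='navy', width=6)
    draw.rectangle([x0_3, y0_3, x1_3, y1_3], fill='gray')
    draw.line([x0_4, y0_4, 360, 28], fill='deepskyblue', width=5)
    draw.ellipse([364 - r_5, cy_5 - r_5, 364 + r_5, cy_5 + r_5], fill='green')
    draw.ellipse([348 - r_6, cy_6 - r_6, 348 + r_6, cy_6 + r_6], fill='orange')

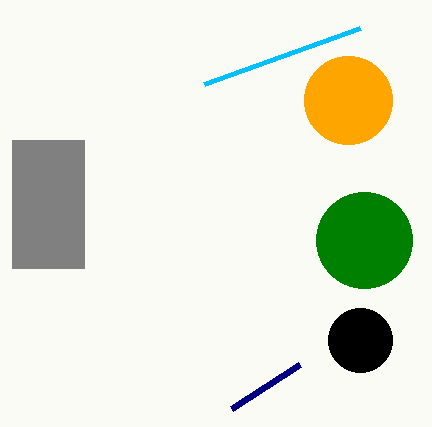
cx_1 = 360, cy_1 = 340, r_1 = 32, x0_2 = 232, y0_2 = 408, x0_3 = 12, y0_3 = 140, x1_3 = 84, y1_3 = 268, x0_4 = 204, y0_4 = 84, cy_5 = 240, r_5 = 48, cy_6 = 100, r_6 = 44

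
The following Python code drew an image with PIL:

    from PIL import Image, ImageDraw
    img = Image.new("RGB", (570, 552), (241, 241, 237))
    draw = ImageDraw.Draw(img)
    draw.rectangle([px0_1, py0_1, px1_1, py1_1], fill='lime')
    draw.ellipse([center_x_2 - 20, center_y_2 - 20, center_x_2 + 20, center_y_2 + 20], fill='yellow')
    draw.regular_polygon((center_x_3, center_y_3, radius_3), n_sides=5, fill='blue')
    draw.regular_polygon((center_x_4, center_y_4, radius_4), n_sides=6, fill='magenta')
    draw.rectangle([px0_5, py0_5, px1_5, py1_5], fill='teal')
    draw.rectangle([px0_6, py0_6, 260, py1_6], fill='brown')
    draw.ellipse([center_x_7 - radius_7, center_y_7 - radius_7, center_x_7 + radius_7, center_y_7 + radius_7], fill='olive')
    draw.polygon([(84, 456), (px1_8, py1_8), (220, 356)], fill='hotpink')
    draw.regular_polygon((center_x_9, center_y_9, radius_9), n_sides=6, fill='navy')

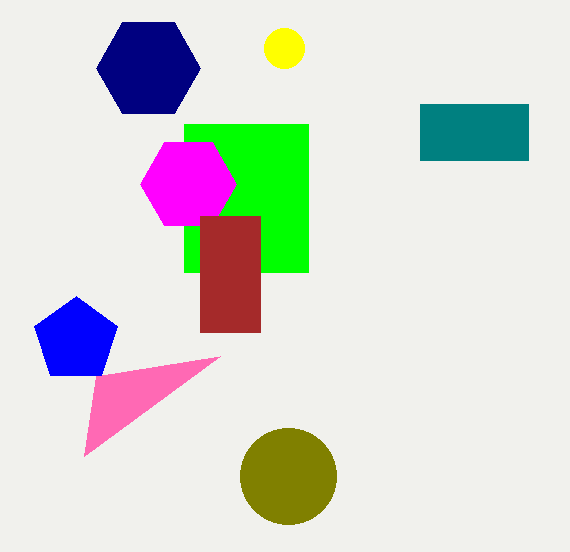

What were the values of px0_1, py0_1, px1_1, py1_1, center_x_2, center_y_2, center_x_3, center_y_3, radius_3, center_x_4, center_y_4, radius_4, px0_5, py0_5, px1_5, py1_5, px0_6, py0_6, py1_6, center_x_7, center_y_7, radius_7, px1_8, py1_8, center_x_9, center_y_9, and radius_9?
px0_1 = 184; py0_1 = 124; px1_1 = 308; py1_1 = 272; center_x_2 = 284; center_y_2 = 48; center_x_3 = 76; center_y_3 = 340; radius_3 = 44; center_x_4 = 188; center_y_4 = 184; radius_4 = 48; px0_5 = 420; py0_5 = 104; px1_5 = 528; py1_5 = 160; px0_6 = 200; py0_6 = 216; py1_6 = 332; center_x_7 = 288; center_y_7 = 476; radius_7 = 48; px1_8 = 96; py1_8 = 376; center_x_9 = 148; center_y_9 = 68; radius_9 = 52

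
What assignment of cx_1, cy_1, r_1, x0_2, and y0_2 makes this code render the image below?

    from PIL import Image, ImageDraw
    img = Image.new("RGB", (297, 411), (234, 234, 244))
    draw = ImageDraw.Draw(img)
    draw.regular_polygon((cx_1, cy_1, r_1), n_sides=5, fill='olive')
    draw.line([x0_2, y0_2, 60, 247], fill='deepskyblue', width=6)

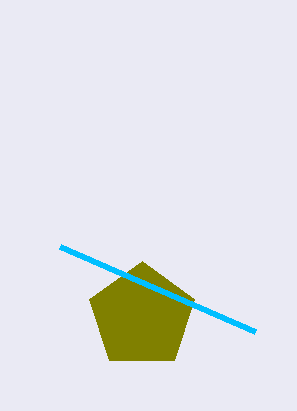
cx_1 = 142; cy_1 = 316; r_1 = 55; x0_2 = 255; y0_2 = 332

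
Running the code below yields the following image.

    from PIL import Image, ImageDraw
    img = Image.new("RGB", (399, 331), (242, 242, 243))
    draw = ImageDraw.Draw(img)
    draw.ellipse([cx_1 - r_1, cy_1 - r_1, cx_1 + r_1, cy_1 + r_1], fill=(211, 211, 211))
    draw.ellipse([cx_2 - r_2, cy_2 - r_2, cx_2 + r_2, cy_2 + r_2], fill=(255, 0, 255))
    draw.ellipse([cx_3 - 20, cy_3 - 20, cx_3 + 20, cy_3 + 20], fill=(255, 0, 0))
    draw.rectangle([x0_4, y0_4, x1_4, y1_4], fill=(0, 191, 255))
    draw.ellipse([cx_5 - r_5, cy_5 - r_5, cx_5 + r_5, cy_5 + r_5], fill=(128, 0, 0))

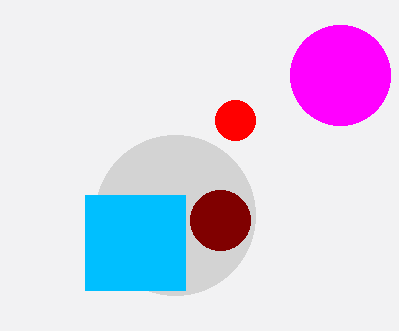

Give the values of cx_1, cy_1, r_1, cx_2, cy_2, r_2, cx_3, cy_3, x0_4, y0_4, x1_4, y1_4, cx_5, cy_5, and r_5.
cx_1 = 175, cy_1 = 215, r_1 = 80, cx_2 = 340, cy_2 = 75, r_2 = 50, cx_3 = 235, cy_3 = 120, x0_4 = 85, y0_4 = 195, x1_4 = 185, y1_4 = 290, cx_5 = 220, cy_5 = 220, r_5 = 30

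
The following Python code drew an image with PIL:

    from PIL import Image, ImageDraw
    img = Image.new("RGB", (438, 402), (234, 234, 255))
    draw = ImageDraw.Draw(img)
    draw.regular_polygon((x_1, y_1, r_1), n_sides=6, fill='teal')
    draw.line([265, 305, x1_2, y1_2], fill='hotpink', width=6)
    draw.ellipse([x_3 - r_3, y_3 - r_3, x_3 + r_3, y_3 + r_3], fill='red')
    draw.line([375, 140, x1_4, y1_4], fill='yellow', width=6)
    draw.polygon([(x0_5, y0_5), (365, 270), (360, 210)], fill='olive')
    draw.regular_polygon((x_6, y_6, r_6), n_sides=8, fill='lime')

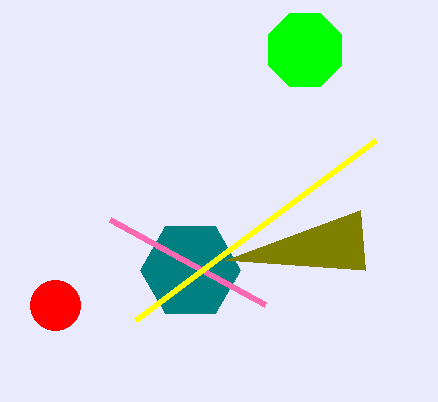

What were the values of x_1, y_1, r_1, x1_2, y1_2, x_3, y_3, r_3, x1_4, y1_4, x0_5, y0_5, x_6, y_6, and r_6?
x_1 = 190
y_1 = 270
r_1 = 50
x1_2 = 110
y1_2 = 220
x_3 = 55
y_3 = 305
r_3 = 25
x1_4 = 135
y1_4 = 320
x0_5 = 225
y0_5 = 260
x_6 = 305
y_6 = 50
r_6 = 40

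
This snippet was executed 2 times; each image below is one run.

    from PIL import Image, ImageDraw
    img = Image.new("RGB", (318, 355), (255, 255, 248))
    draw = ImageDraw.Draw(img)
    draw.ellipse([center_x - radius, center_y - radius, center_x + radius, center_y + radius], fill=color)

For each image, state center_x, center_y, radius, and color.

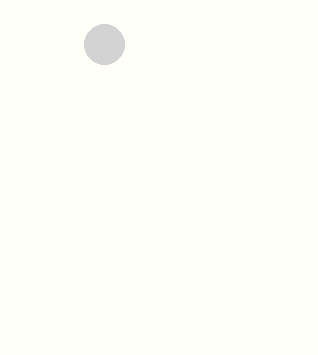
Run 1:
center_x = 104; center_y = 44; radius = 20; color = 'lightgray'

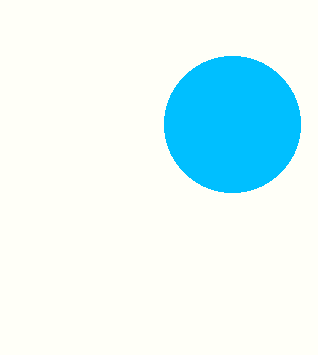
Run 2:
center_x = 232; center_y = 124; radius = 68; color = 'deepskyblue'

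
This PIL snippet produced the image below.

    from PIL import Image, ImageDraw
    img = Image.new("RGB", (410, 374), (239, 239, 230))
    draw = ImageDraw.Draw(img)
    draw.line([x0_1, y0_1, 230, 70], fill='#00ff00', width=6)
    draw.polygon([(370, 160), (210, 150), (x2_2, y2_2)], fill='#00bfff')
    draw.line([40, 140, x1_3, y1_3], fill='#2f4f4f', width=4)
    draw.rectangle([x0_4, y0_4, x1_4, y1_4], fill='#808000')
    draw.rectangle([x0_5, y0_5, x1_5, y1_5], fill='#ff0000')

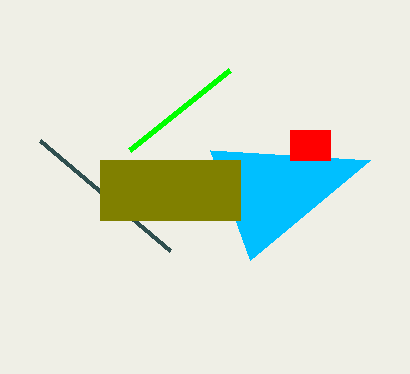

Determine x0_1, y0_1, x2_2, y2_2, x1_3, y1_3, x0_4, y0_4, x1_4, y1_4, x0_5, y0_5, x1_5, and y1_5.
x0_1 = 130; y0_1 = 150; x2_2 = 250; y2_2 = 260; x1_3 = 170; y1_3 = 250; x0_4 = 100; y0_4 = 160; x1_4 = 240; y1_4 = 220; x0_5 = 290; y0_5 = 130; x1_5 = 330; y1_5 = 160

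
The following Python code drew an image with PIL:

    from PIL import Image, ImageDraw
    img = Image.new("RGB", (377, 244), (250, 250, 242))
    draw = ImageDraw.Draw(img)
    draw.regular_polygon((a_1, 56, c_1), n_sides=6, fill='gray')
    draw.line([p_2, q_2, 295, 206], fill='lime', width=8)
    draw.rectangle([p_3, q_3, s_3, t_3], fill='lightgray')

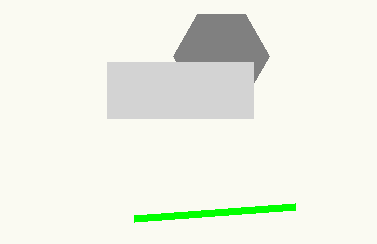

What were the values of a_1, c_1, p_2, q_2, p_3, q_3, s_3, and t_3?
a_1 = 221, c_1 = 48, p_2 = 134, q_2 = 218, p_3 = 107, q_3 = 62, s_3 = 253, t_3 = 118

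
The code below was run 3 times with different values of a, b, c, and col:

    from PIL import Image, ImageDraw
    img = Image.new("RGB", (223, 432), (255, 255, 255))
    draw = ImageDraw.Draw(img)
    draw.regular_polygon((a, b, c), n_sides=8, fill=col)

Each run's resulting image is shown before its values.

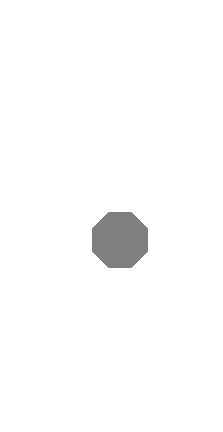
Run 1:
a = 120
b = 240
c = 30
col = 'gray'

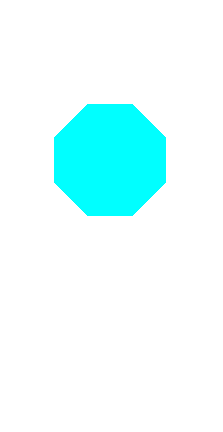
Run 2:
a = 110, b = 160, c = 60, col = 'cyan'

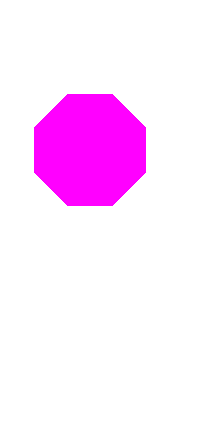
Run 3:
a = 90
b = 150
c = 60
col = 'magenta'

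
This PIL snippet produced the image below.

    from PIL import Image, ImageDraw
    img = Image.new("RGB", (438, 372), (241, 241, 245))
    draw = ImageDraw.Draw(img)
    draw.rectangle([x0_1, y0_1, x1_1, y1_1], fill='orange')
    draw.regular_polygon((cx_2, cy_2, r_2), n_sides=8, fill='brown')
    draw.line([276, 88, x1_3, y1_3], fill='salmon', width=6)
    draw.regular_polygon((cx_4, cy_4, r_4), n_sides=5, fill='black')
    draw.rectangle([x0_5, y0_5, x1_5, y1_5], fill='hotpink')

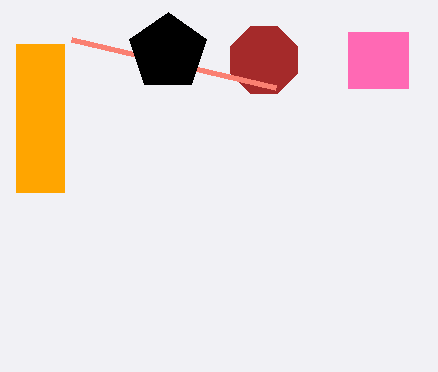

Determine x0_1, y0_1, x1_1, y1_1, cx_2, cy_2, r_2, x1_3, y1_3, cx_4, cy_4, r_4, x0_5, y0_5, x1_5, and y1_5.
x0_1 = 16
y0_1 = 44
x1_1 = 64
y1_1 = 192
cx_2 = 264
cy_2 = 60
r_2 = 36
x1_3 = 72
y1_3 = 40
cx_4 = 168
cy_4 = 52
r_4 = 40
x0_5 = 348
y0_5 = 32
x1_5 = 408
y1_5 = 88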